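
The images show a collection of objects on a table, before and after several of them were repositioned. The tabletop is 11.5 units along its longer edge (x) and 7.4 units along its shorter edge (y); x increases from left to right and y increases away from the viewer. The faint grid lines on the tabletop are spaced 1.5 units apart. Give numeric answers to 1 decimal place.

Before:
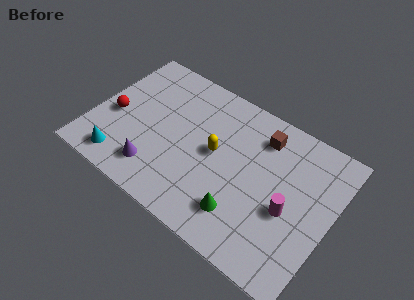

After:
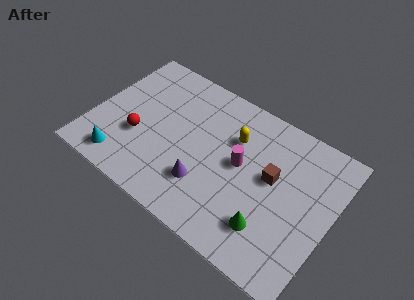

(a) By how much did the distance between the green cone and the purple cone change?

-1.0

The distance was about 4.2 in the first image and 3.2 in the second, so they moved 1.0 units closer together.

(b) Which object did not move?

the cyan cone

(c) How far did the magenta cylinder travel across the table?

2.7

The magenta cylinder moved from about (9.6, 3.1) to (7.1, 4.0), a distance of √(2.5² + 0.9²) ≈ 2.7.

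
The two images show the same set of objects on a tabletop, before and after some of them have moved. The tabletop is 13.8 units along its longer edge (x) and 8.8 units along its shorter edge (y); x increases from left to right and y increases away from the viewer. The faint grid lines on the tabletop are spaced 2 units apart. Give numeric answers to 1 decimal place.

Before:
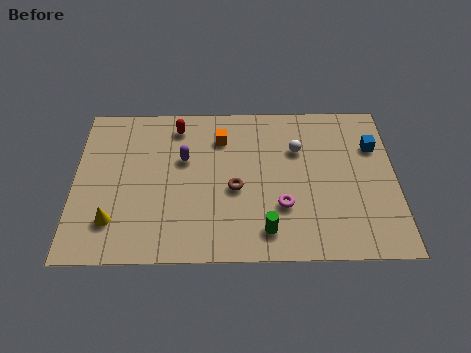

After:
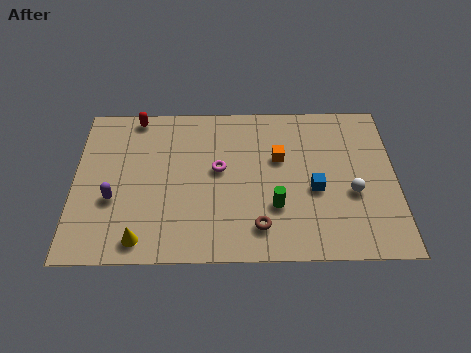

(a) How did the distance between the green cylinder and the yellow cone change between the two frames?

-0.6

The distance was about 6.5 in the first image and 5.9 in the second, so they moved 0.6 units closer together.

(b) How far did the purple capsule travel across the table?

3.7

From (4.7, 5.5) to (1.7, 3.3), the purple capsule covered √(3.0² + 2.2²) ≈ 3.7 units.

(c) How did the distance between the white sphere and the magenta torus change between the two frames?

+2.6

They were about 3.3 units apart before and 5.9 after — 2.6 units further apart.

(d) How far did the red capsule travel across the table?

1.9

The red capsule moved from about (4.4, 7.4) to (2.6, 8.0), a distance of √(1.8² + 0.6²) ≈ 1.9.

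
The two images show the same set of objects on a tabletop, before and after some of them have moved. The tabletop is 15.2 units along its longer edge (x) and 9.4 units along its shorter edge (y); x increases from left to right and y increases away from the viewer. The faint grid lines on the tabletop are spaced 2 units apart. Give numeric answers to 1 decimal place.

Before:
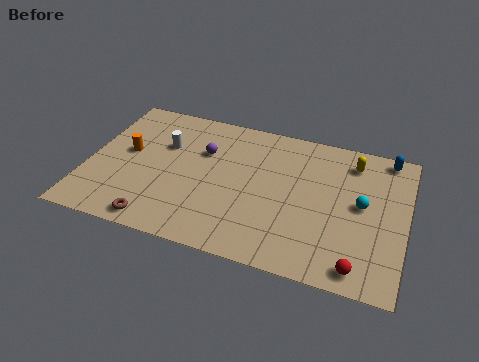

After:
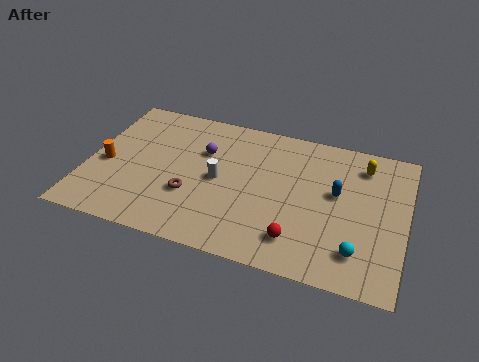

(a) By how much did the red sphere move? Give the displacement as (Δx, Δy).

(-2.9, 0.8)

From the two frames, the red sphere sits at roughly (13.2, 1.1) before and (10.3, 1.9) after.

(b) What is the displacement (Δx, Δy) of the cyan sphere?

(0.0, -3.0)

The cyan sphere was at about (13.1, 5.0) and moved to about (13.1, 2.0).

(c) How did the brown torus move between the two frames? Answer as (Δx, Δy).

(1.4, 2.2)

The brown torus was at about (3.7, 1.0) and moved to about (5.1, 3.2).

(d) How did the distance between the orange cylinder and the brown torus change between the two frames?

-0.3

They were about 4.6 units apart before and 4.3 after — 0.3 units closer together.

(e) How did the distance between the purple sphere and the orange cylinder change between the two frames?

+1.2

They were about 3.8 units apart before and 5.0 after — 1.2 units further apart.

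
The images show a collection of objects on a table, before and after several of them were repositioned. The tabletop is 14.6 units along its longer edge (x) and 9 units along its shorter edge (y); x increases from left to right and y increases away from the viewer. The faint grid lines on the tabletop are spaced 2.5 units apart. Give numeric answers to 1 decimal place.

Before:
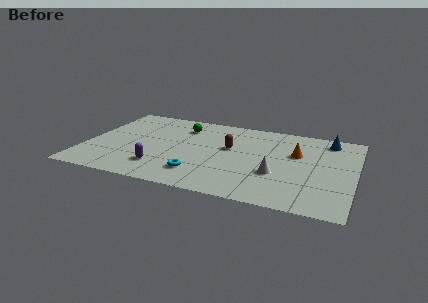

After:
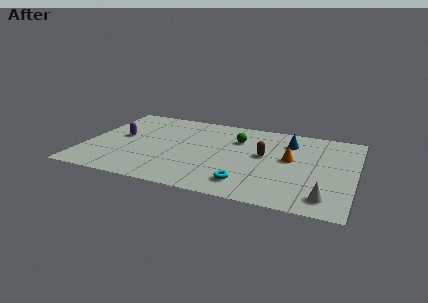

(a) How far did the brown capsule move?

1.9

The brown capsule was near (7.8, 5.3) before and (9.7, 5.0) after, so it travelled √(1.9² + 0.3²) ≈ 1.9 units.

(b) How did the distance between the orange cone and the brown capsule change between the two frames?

-2.2

They were about 3.6 units apart before and 1.4 after — 2.2 units closer together.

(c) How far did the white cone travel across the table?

3.2

The white cone moved from about (10.5, 3.2) to (13.2, 1.5), a distance of √(2.7² + 1.7²) ≈ 3.2.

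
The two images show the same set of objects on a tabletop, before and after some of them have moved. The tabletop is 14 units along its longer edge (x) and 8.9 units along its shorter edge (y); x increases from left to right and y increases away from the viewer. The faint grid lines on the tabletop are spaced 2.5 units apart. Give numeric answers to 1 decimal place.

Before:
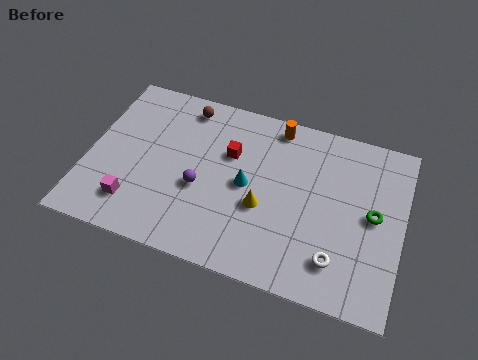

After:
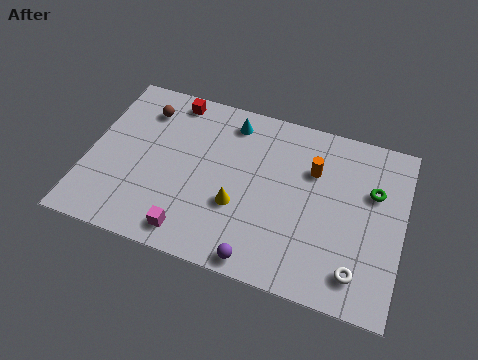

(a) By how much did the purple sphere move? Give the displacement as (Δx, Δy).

(2.9, -2.8)

The purple sphere was at about (5.1, 3.6) and moved to about (8.0, 0.8).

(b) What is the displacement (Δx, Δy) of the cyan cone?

(-1.0, 3.1)

The cyan cone started near (7.1, 4.4) and ended near (6.1, 7.5).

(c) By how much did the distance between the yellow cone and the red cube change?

+2.9

They were about 2.9 units apart before and 5.8 after — 2.9 units further apart.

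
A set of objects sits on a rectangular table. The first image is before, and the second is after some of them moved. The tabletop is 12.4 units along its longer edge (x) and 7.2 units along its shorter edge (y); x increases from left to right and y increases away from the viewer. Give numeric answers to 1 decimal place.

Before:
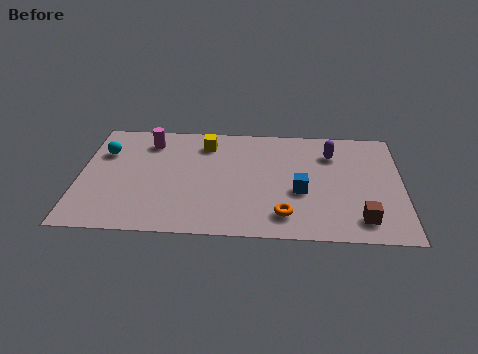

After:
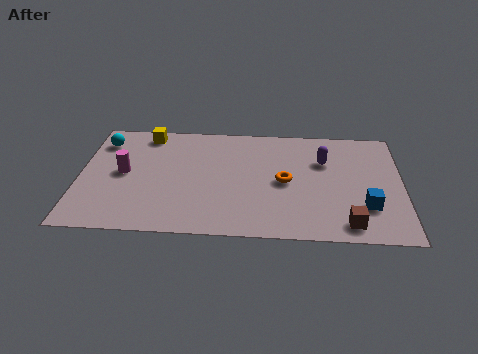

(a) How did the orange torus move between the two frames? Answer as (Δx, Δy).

(0.0, 2.1)

The orange torus was at about (7.9, 1.4) and moved to about (7.9, 3.5).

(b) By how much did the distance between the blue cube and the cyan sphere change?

+2.9

They were about 7.9 units apart before and 10.8 after — 2.9 units further apart.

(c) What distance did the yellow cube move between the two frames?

2.4

The yellow cube moved from about (4.8, 5.8) to (2.5, 6.3), a distance of √(2.3² + 0.5²) ≈ 2.4.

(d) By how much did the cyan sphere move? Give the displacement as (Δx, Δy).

(-0.1, 0.7)

From the two frames, the cyan sphere sits at roughly (0.9, 5.0) before and (0.8, 5.7) after.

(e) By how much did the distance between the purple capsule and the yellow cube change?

+2.1

They were about 4.9 units apart before and 7.0 after — 2.1 units further apart.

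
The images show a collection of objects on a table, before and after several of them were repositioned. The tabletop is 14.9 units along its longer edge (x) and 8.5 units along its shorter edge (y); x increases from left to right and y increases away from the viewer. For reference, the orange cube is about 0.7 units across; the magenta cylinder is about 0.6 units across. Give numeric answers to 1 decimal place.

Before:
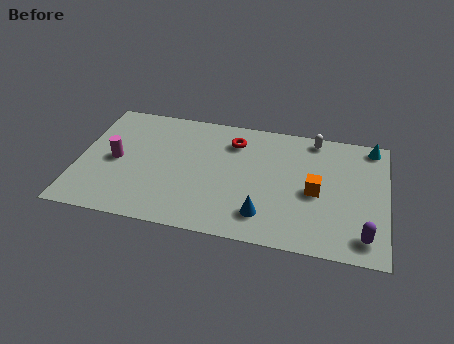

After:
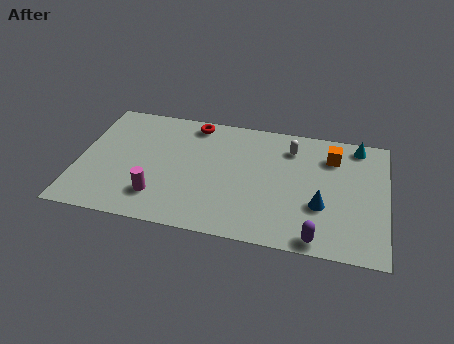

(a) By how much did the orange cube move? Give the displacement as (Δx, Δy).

(0.7, 2.6)

The orange cube started near (11.5, 3.9) and ended near (12.2, 6.5).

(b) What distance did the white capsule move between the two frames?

1.4

The white capsule was near (11.3, 7.6) before and (10.2, 6.7) after, so it travelled √(1.1² + 0.9²) ≈ 1.4 units.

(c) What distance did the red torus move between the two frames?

2.2

The red torus was near (7.4, 6.6) before and (5.4, 7.5) after, so it travelled √(2.0² + 0.9²) ≈ 2.2 units.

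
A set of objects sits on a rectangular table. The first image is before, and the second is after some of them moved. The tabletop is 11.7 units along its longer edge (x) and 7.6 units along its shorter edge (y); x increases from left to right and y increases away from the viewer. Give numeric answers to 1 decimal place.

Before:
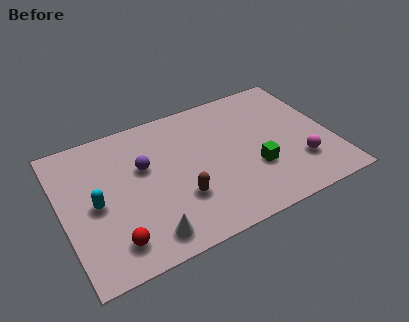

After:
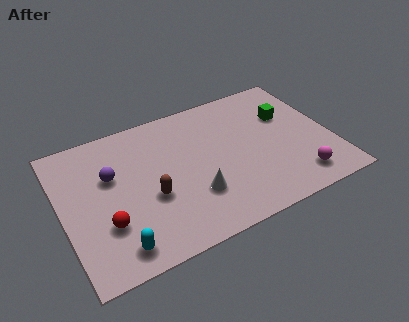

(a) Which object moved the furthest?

the green cube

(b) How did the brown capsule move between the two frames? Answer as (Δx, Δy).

(-1.2, 0.6)

The brown capsule was at about (4.9, 2.4) and moved to about (3.7, 3.0).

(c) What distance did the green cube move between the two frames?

3.0

From (8.2, 2.6) to (10.0, 5.0), the green cube covered √(1.8² + 2.4²) ≈ 3.0 units.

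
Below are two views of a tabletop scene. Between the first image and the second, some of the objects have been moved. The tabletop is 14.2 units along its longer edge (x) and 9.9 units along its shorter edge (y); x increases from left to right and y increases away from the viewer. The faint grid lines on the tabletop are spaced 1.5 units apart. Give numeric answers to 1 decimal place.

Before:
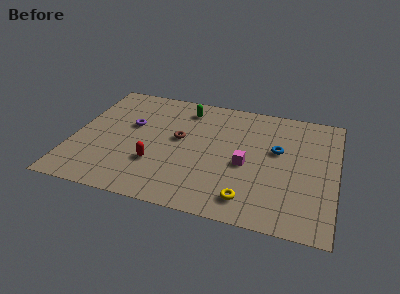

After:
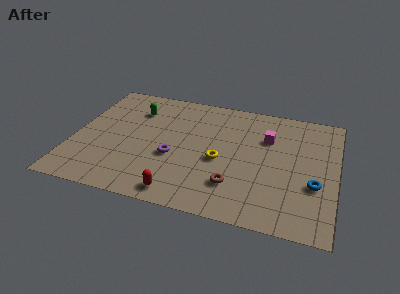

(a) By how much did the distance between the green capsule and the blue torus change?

+5.0

Before: roughly 5.7 units apart; after: 10.7. That's 5.0 units further apart.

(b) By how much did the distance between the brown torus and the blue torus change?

-1.0

Before: roughly 5.3 units apart; after: 4.3. That's 1.0 units closer together.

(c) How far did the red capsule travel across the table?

2.5

The red capsule moved from about (4.6, 3.1) to (6.1, 1.1), a distance of √(1.5² + 2.0²) ≈ 2.5.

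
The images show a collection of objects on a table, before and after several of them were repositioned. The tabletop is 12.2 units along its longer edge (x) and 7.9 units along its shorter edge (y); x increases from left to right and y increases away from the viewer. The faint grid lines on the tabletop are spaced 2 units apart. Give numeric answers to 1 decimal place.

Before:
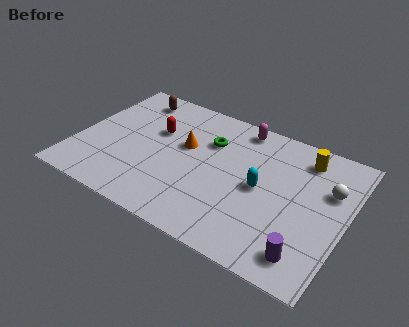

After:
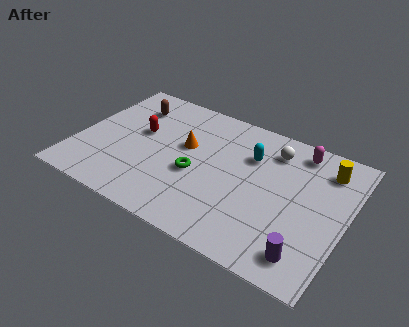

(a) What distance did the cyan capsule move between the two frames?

1.7

From (8.4, 3.9) to (7.7, 5.5), the cyan capsule covered √(0.7² + 1.6²) ≈ 1.7 units.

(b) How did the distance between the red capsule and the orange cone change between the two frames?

+0.7

They were about 1.4 units apart before and 2.1 after — 0.7 units further apart.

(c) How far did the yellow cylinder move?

1.0

The yellow cylinder moved from about (10.0, 6.5) to (11.0, 6.3), a distance of √(1.0² + 0.2²) ≈ 1.0.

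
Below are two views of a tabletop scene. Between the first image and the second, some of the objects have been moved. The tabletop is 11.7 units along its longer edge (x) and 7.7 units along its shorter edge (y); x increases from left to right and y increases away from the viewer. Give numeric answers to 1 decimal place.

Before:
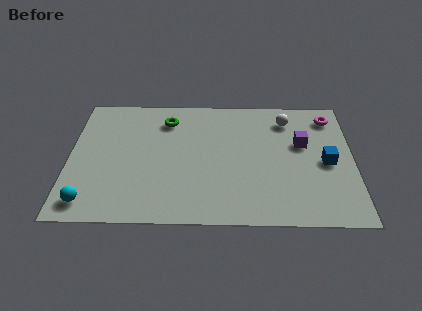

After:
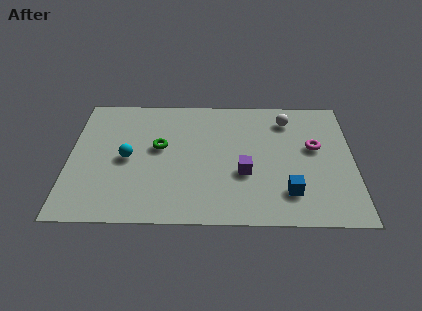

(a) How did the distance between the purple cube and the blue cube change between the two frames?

+0.6

The distance was about 1.5 in the first image and 2.1 in the second, so they moved 0.6 units further apart.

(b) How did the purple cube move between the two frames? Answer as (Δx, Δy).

(-2.4, -1.8)

From the two frames, the purple cube sits at roughly (9.6, 4.7) before and (7.2, 2.9) after.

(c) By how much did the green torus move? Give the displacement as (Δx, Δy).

(-0.3, -1.7)

From the two frames, the green torus sits at roughly (4.0, 6.1) before and (3.7, 4.4) after.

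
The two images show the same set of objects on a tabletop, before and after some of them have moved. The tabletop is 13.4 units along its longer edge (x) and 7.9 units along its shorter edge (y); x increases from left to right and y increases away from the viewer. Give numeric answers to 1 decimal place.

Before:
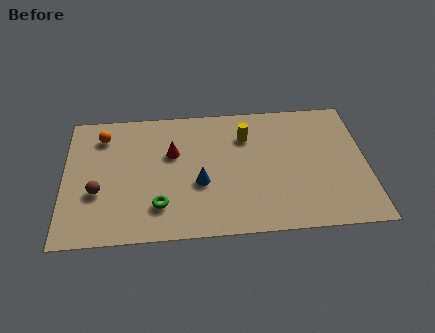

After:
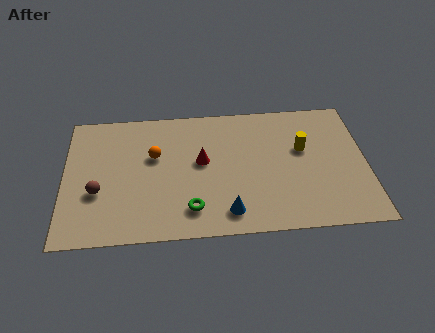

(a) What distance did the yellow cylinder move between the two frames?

2.7

The yellow cylinder was near (8.1, 5.8) before and (10.6, 4.8) after, so it travelled √(2.5² + 1.0²) ≈ 2.7 units.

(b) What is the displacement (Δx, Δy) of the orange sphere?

(2.3, -1.4)

The orange sphere started near (1.7, 6.3) and ended near (4.0, 4.9).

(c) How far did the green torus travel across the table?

1.4

The green torus was near (4.2, 1.9) before and (5.6, 1.6) after, so it travelled √(1.4² + 0.3²) ≈ 1.4 units.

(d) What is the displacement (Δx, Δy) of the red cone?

(1.3, -0.6)

From the two frames, the red cone sits at roughly (4.8, 5.0) before and (6.1, 4.4) after.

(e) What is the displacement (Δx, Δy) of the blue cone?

(1.2, -1.8)

The blue cone started near (6.0, 3.1) and ended near (7.2, 1.3).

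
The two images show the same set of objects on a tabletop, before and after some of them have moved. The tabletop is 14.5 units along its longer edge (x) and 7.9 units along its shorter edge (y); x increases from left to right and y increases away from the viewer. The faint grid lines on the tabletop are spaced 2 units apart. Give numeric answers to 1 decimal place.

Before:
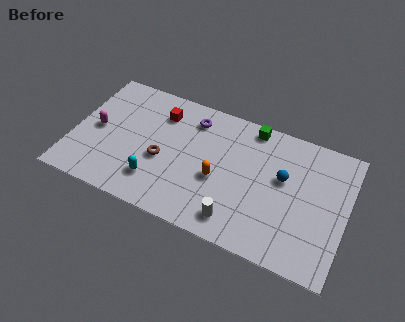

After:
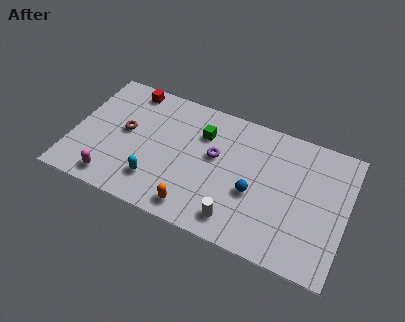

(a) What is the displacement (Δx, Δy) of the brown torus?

(-2.1, 1.0)

The brown torus started near (4.8, 3.3) and ended near (2.7, 4.3).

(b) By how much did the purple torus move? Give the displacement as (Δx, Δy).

(1.4, -1.8)

From the two frames, the purple torus sits at roughly (6.1, 6.4) before and (7.5, 4.6) after.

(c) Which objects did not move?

the cyan capsule and the white cylinder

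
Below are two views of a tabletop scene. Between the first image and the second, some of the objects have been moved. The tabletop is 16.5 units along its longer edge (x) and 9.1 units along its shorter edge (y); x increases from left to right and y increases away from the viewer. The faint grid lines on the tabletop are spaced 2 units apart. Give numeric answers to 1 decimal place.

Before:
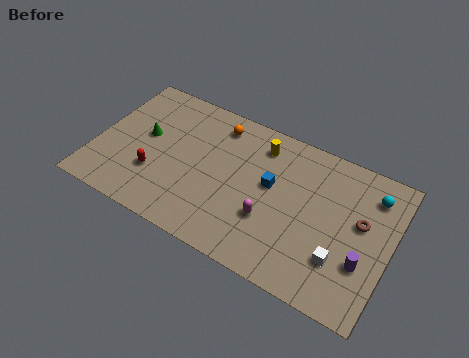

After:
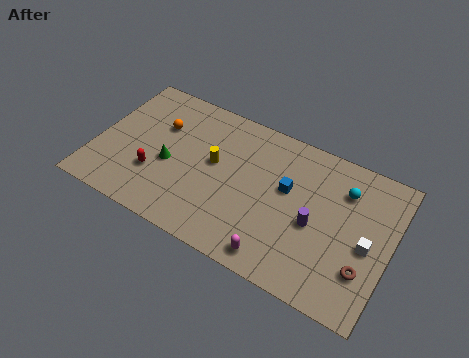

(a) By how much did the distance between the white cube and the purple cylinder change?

+1.6

Before: roughly 1.3 units apart; after: 2.9. That's 1.6 units further apart.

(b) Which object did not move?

the red capsule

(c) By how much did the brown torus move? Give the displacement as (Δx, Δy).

(0.5, -2.7)

From the two frames, the brown torus sits at roughly (14.8, 5.3) before and (15.3, 2.6) after.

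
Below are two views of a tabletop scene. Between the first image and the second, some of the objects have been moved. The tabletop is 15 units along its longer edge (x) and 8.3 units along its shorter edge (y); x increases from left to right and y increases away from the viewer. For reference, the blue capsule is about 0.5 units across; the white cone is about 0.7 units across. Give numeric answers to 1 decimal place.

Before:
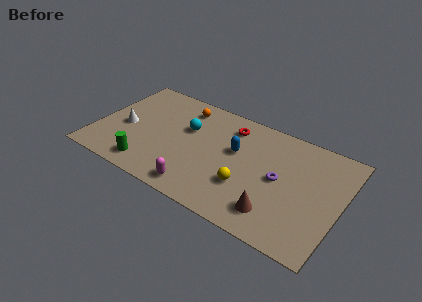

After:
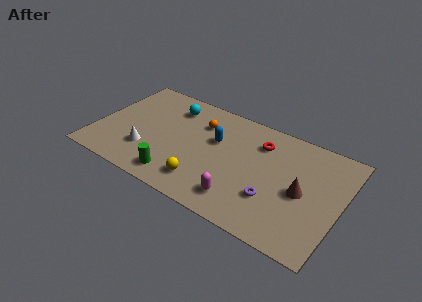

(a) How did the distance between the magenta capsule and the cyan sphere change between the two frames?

+2.7

Before: roughly 4.4 units apart; after: 7.1. That's 2.7 units further apart.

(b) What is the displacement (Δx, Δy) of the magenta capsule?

(2.5, 0.5)

The magenta capsule started near (6.8, 1.1) and ended near (9.3, 1.6).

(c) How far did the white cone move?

2.1

The white cone moved from about (1.7, 3.7) to (3.3, 2.4), a distance of √(1.6² + 1.3²) ≈ 2.1.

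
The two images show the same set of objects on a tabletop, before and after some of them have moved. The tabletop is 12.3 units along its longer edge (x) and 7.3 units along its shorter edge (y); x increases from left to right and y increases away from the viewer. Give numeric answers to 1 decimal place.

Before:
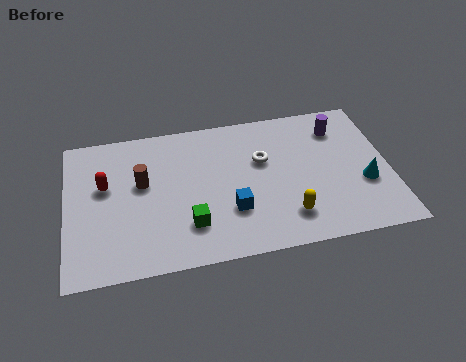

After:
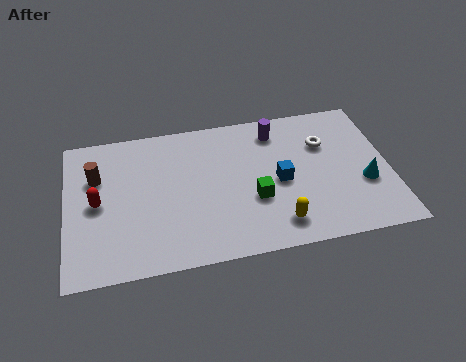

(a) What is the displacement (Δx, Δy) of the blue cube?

(1.9, 1.1)

From the two frames, the blue cube sits at roughly (6.2, 2.3) before and (8.1, 3.4) after.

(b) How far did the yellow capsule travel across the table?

0.5

The yellow capsule moved from about (8.3, 1.6) to (7.9, 1.3), a distance of √(0.4² + 0.3²) ≈ 0.5.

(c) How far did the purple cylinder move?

2.4

The purple cylinder moved from about (10.5, 5.7) to (8.1, 6.0), a distance of √(2.4² + 0.3²) ≈ 2.4.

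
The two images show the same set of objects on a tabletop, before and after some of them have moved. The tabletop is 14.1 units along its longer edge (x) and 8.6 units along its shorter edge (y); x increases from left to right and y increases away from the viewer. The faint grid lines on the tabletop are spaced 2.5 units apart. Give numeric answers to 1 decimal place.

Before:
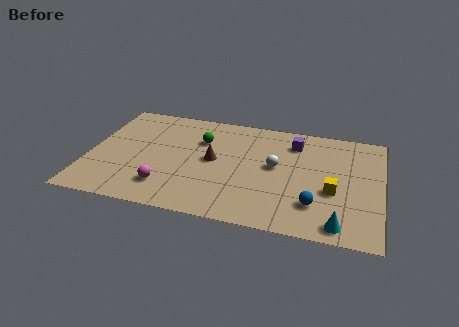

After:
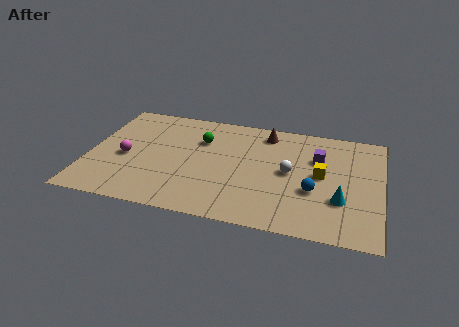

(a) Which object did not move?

the green sphere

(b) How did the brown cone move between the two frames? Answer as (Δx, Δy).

(2.4, 2.8)

The brown cone started near (6.0, 4.5) and ended near (8.4, 7.3).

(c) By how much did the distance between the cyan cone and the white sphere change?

-1.9

The distance was about 4.9 in the first image and 3.0 in the second, so they moved 1.9 units closer together.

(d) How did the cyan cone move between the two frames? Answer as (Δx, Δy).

(0.0, 1.8)

The cyan cone was at about (12.2, 1.0) and moved to about (12.2, 2.8).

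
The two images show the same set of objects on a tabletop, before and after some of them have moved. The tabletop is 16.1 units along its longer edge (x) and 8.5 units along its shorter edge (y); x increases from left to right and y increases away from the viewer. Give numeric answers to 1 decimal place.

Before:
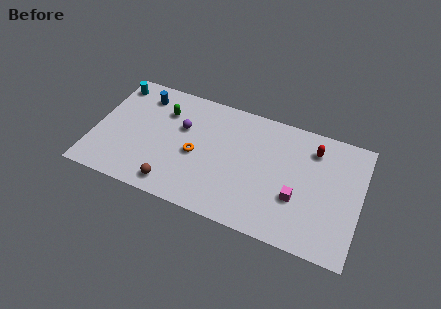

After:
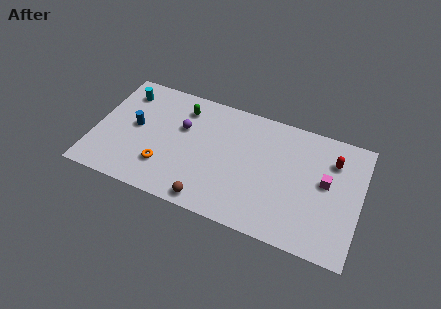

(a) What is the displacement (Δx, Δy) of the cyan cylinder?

(0.7, -0.4)

The cyan cylinder started near (0.8, 7.2) and ended near (1.5, 6.8).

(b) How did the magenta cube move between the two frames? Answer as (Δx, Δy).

(1.6, 1.7)

The magenta cube started near (12.4, 3.0) and ended near (14.0, 4.7).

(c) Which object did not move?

the purple sphere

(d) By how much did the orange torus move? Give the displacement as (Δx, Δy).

(-1.8, -1.5)

The orange torus started near (6.2, 3.8) and ended near (4.4, 2.3).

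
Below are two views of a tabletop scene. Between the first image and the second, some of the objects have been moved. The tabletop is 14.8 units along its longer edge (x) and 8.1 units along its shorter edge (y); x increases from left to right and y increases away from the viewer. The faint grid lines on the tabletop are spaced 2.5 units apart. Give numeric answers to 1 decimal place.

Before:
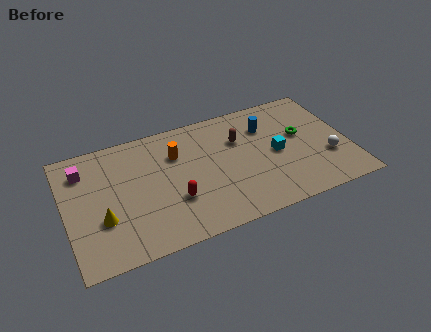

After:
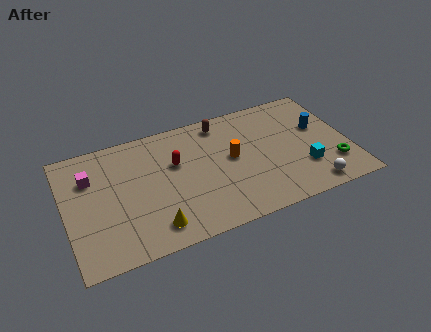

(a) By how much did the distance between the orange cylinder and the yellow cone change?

+0.3

Before: roughly 5.0 units apart; after: 5.3. That's 0.3 units further apart.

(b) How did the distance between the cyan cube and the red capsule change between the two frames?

+1.4

Before: roughly 5.6 units apart; after: 7.0. That's 1.4 units further apart.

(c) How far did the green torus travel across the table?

3.0

From (12.4, 4.7) to (13.8, 2.1), the green torus covered √(1.4² + 2.6²) ≈ 3.0 units.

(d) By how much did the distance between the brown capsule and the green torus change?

+4.0

The distance was about 3.3 in the first image and 7.3 in the second, so they moved 4.0 units further apart.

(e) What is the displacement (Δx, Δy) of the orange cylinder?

(2.8, -1.3)

From the two frames, the orange cylinder sits at roughly (5.9, 5.7) before and (8.7, 4.4) after.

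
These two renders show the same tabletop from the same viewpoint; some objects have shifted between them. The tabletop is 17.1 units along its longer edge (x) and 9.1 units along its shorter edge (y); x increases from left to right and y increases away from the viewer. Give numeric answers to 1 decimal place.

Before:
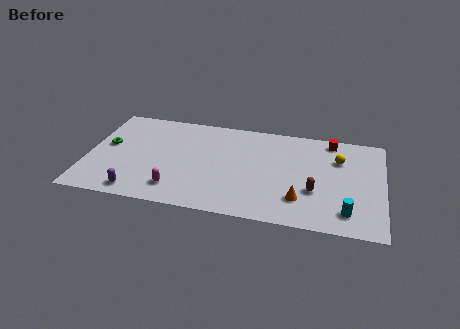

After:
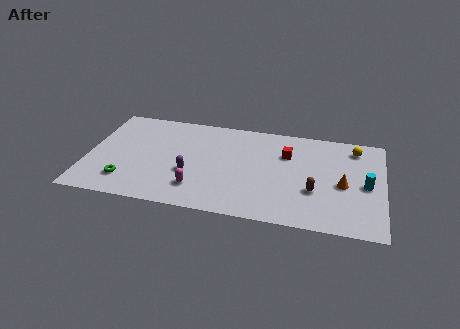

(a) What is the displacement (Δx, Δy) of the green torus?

(1.3, -3.1)

From the two frames, the green torus sits at roughly (1.1, 5.1) before and (2.4, 2.0) after.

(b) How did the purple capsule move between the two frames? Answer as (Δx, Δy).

(2.9, 2.3)

From the two frames, the purple capsule sits at roughly (3.1, 1.1) before and (6.0, 3.4) after.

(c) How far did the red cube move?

3.1

The red cube moved from about (14.0, 8.1) to (11.5, 6.3), a distance of √(2.5² + 1.8²) ≈ 3.1.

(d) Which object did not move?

the brown capsule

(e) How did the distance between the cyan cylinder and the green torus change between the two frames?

-0.5

Before: roughly 14.4 units apart; after: 13.9. That's 0.5 units closer together.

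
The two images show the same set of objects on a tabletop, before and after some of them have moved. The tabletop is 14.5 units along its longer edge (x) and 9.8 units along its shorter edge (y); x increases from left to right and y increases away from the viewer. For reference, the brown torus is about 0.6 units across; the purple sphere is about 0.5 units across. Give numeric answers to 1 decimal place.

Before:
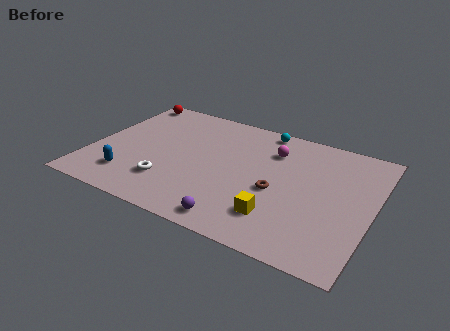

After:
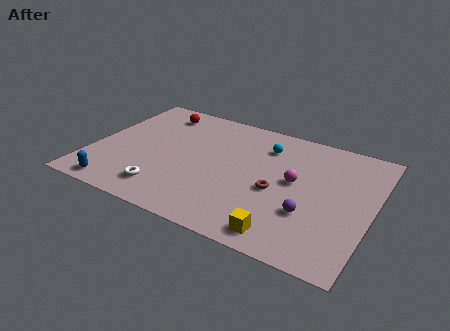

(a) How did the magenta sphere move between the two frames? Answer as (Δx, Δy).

(1.4, -2.0)

The magenta sphere started near (9.1, 7.3) and ended near (10.5, 5.3).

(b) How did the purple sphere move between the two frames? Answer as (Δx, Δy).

(3.4, 2.1)

From the two frames, the purple sphere sits at roughly (8.1, 1.1) before and (11.5, 3.2) after.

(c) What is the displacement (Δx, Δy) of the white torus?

(-0.1, -0.7)

The white torus was at about (4.3, 2.5) and moved to about (4.2, 1.8).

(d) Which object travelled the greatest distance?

the purple sphere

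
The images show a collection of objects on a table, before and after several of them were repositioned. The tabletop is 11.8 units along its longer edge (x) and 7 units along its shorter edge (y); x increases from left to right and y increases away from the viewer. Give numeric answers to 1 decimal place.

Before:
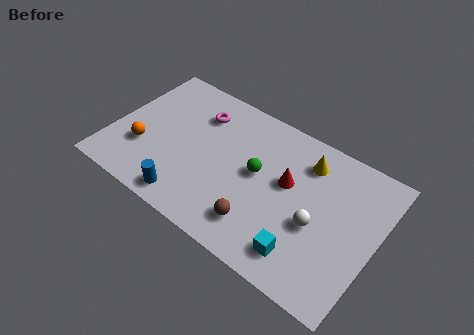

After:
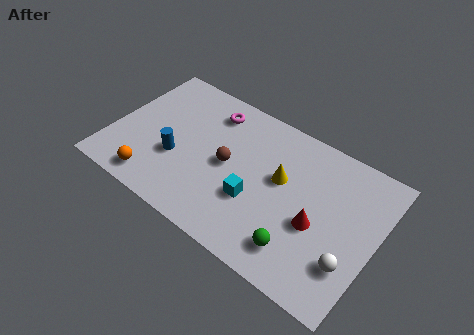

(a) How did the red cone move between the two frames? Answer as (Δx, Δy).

(1.5, -1.2)

From the two frames, the red cone sits at roughly (7.8, 4.1) before and (9.3, 2.9) after.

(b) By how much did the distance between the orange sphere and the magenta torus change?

+1.4

Before: roughly 3.6 units apart; after: 5.0. That's 1.4 units further apart.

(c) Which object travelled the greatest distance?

the green sphere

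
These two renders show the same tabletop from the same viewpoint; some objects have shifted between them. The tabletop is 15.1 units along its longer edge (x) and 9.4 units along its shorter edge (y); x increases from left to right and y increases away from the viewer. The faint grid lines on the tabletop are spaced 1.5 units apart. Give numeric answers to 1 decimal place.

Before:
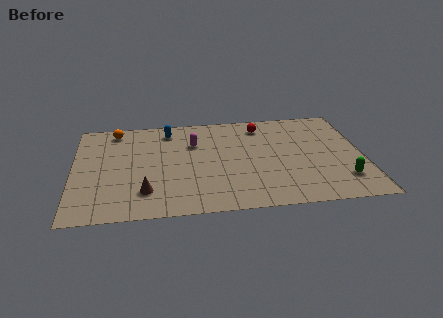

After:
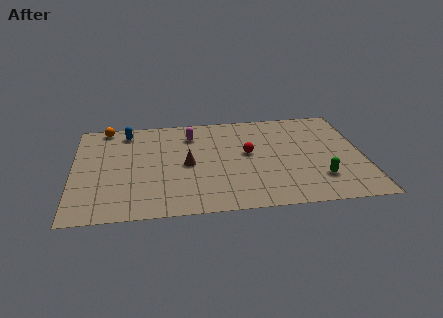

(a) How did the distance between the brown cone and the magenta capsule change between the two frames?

-2.2

They were about 5.0 units apart before and 2.8 after — 2.2 units closer together.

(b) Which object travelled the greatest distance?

the brown cone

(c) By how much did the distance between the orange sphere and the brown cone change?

-0.3

The distance was about 6.2 in the first image and 5.9 in the second, so they moved 0.3 units closer together.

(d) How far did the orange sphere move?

0.6

The orange sphere moved from about (2.2, 8.2) to (1.7, 8.6), a distance of √(0.5² + 0.4²) ≈ 0.6.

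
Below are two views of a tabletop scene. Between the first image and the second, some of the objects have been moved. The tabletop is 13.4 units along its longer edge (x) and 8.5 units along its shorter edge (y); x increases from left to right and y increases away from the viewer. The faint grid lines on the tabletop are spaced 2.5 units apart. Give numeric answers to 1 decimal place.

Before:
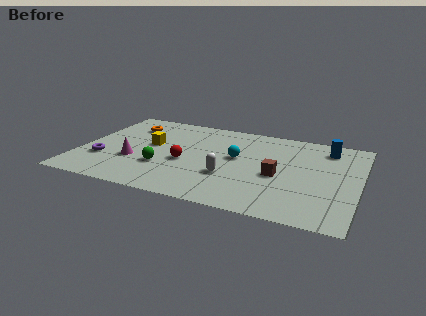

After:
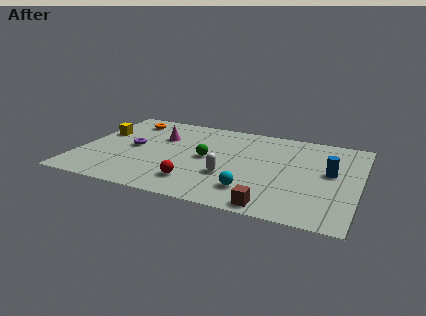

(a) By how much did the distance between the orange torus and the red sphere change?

+2.3

The distance was about 4.2 in the first image and 6.5 in the second, so they moved 2.3 units further apart.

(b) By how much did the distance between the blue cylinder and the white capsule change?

-1.0

Before: roughly 6.0 units apart; after: 5.0. That's 1.0 units closer together.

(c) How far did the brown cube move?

2.9

The brown cube moved from about (9.6, 3.7) to (9.6, 0.8), a distance of √(0.0² + 2.9²) ≈ 2.9.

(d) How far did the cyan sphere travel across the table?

3.1

The cyan sphere moved from about (7.5, 4.8) to (8.5, 1.9), a distance of √(1.0² + 2.9²) ≈ 3.1.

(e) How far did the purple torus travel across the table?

2.1

The purple torus was near (1.2, 2.7) before and (2.5, 4.3) after, so it travelled √(1.3² + 1.6²) ≈ 2.1 units.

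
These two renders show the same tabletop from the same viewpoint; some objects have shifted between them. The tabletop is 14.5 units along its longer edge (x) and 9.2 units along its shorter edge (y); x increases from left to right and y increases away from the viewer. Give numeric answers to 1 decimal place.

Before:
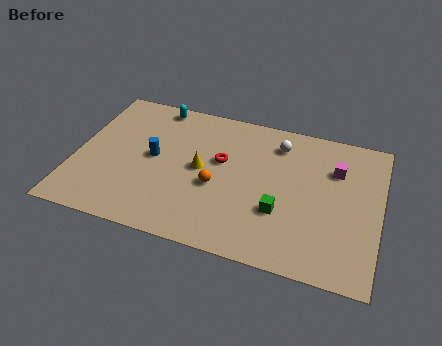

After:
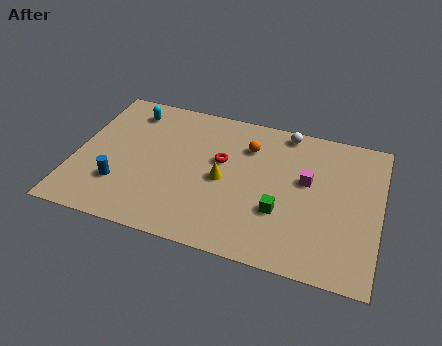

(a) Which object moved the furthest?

the orange sphere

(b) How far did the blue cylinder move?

2.6

The blue cylinder moved from about (3.7, 4.8) to (2.3, 2.6), a distance of √(1.4² + 2.2²) ≈ 2.6.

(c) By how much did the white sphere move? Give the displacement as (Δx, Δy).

(0.3, 0.9)

From the two frames, the white sphere sits at roughly (9.5, 7.4) before and (9.8, 8.3) after.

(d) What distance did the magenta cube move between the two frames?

1.7

The magenta cube moved from about (12.3, 6.5) to (11.0, 5.4), a distance of √(1.3² + 1.1²) ≈ 1.7.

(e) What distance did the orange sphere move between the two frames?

3.3

The orange sphere moved from about (6.8, 3.8) to (8.1, 6.8), a distance of √(1.3² + 3.0²) ≈ 3.3.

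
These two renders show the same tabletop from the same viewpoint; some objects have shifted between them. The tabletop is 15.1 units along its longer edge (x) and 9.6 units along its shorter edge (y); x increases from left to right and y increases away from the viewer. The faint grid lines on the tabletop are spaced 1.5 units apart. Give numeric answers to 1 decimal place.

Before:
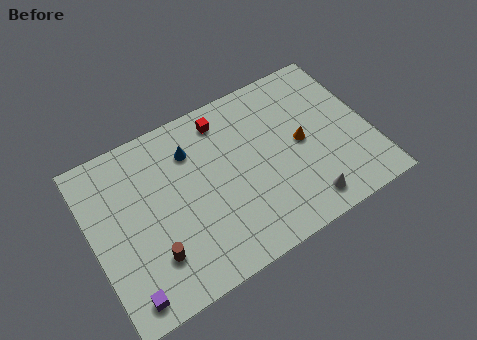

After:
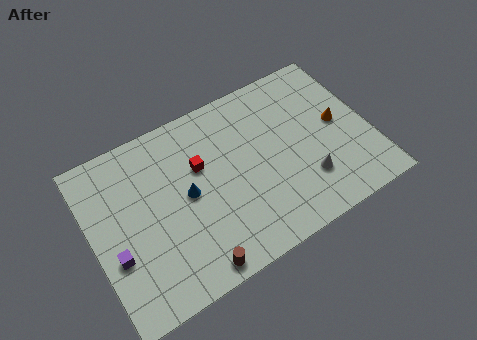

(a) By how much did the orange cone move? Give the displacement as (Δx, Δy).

(2.1, 0.2)

The orange cone started near (11.4, 4.8) and ended near (13.5, 5.0).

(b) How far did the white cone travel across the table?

1.2

The white cone moved from about (11.0, 1.4) to (11.3, 2.6), a distance of √(0.3² + 1.2²) ≈ 1.2.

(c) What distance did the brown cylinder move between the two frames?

2.5

The brown cylinder was near (2.9, 2.5) before and (4.8, 0.9) after, so it travelled √(1.9² + 1.6²) ≈ 2.5 units.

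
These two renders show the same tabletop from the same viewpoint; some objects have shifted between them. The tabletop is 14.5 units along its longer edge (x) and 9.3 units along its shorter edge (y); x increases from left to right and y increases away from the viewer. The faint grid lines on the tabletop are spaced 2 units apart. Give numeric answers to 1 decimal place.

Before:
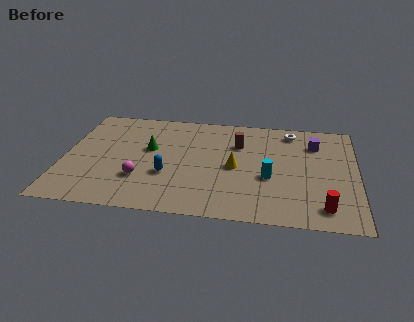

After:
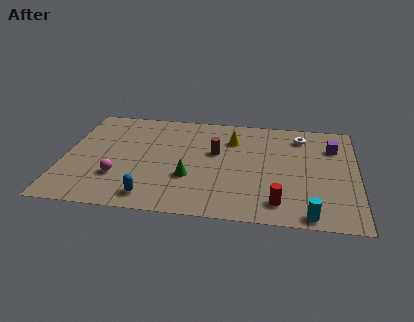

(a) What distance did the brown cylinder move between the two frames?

1.4

The brown cylinder moved from about (8.6, 6.5) to (7.5, 5.6), a distance of √(1.1² + 0.9²) ≈ 1.4.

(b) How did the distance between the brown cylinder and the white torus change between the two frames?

+1.7

Before: roughly 3.0 units apart; after: 4.7. That's 1.7 units further apart.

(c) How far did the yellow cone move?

2.5

The yellow cone was near (8.5, 4.4) before and (8.3, 6.9) after, so it travelled √(0.2² + 2.5²) ≈ 2.5 units.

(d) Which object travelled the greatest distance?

the cyan cylinder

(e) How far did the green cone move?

3.1

From (4.2, 5.5) to (6.3, 3.2), the green cone covered √(2.1² + 2.3²) ≈ 3.1 units.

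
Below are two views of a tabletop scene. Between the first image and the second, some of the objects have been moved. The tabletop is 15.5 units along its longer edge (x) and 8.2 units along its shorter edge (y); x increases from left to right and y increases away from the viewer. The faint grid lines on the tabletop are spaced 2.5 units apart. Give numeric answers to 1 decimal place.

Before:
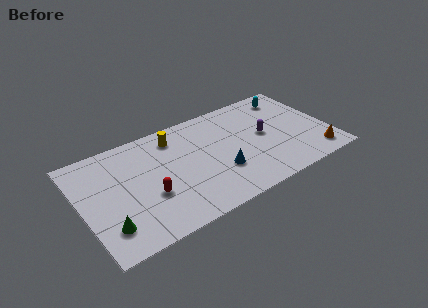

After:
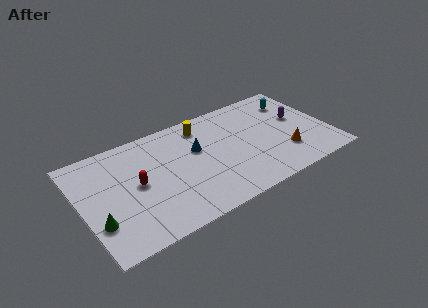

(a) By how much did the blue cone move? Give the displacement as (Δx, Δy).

(-1.1, 2.4)

The blue cone started near (8.4, 2.7) and ended near (7.3, 5.1).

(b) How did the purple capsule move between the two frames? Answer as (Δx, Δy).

(2.3, 0.4)

The purple capsule was at about (11.5, 4.3) and moved to about (13.8, 4.7).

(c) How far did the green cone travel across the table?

0.8

The green cone was near (1.3, 1.9) before and (0.8, 2.5) after, so it travelled √(0.5² + 0.6²) ≈ 0.8 units.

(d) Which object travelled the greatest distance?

the blue cone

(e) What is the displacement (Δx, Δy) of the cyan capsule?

(0.2, -0.5)

From the two frames, the cyan capsule sits at roughly (13.6, 6.8) before and (13.8, 6.3) after.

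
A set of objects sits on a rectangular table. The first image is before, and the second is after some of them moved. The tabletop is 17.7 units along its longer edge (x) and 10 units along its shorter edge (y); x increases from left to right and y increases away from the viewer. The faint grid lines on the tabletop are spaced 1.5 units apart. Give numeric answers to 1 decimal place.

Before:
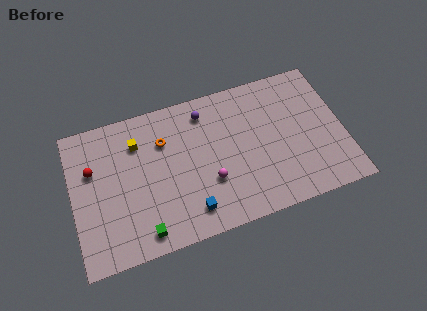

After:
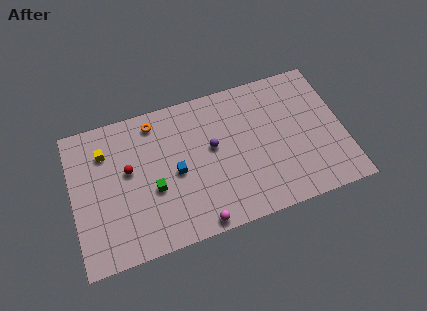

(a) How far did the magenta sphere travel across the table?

2.8

The magenta sphere was near (8.8, 3.4) before and (7.8, 0.8) after, so it travelled √(1.0² + 2.6²) ≈ 2.8 units.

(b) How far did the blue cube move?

3.0

From (7.4, 1.8) to (6.7, 4.7), the blue cube covered √(0.7² + 2.9²) ≈ 3.0 units.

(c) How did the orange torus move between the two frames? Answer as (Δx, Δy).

(-0.5, 1.5)

The orange torus was at about (6.1, 7.1) and moved to about (5.6, 8.6).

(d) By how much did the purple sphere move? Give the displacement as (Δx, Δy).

(0.3, -2.6)

The purple sphere started near (8.9, 8.3) and ended near (9.2, 5.7).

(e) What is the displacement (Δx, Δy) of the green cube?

(0.9, 2.7)

From the two frames, the green cube sits at roughly (4.3, 1.3) before and (5.2, 4.0) after.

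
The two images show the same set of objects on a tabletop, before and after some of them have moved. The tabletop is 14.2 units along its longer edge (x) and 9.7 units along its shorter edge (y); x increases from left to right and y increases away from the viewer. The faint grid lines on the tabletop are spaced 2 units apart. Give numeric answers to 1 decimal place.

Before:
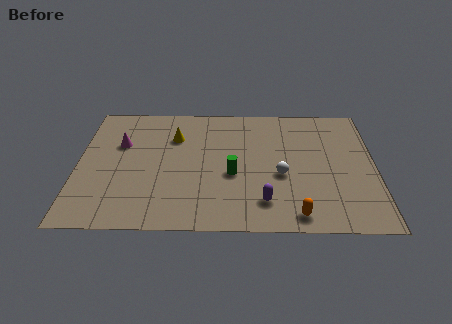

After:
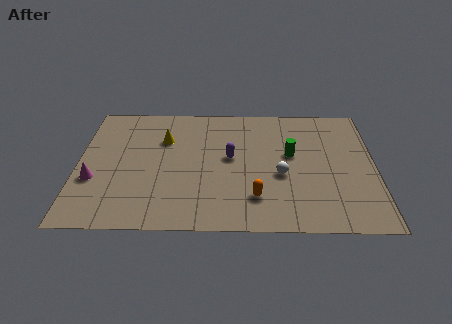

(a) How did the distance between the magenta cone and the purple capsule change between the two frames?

-1.4

Before: roughly 8.1 units apart; after: 6.7. That's 1.4 units closer together.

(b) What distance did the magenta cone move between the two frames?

3.0

The magenta cone moved from about (2.0, 6.3) to (0.8, 3.5), a distance of √(1.2² + 2.8²) ≈ 3.0.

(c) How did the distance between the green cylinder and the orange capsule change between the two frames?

-0.5

Before: roughly 4.2 units apart; after: 3.7. That's 0.5 units closer together.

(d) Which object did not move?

the white sphere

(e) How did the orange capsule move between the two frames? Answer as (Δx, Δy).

(-1.9, 1.2)

From the two frames, the orange capsule sits at roughly (10.4, 1.1) before and (8.5, 2.3) after.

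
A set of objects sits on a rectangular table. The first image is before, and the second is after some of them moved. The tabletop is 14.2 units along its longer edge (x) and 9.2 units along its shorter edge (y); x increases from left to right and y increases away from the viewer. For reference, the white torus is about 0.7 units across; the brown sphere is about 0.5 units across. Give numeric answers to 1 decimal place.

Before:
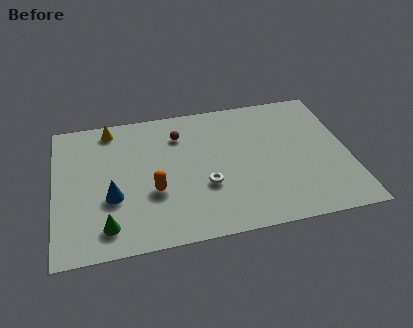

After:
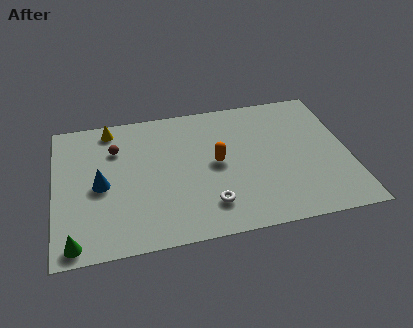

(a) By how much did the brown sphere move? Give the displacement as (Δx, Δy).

(-3.1, -0.4)

The brown sphere was at about (6.1, 7.0) and moved to about (3.0, 6.6).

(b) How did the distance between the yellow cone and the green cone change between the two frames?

+0.9

Before: roughly 6.5 units apart; after: 7.4. That's 0.9 units further apart.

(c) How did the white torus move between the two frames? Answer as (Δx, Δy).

(0.1, -1.3)

From the two frames, the white torus sits at roughly (7.2, 3.3) before and (7.3, 2.0) after.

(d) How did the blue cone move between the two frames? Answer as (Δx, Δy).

(-0.5, 0.9)

The blue cone was at about (2.7, 3.4) and moved to about (2.2, 4.3).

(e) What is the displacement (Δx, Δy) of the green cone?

(-1.5, -0.7)

The green cone started near (2.4, 1.6) and ended near (0.9, 0.9).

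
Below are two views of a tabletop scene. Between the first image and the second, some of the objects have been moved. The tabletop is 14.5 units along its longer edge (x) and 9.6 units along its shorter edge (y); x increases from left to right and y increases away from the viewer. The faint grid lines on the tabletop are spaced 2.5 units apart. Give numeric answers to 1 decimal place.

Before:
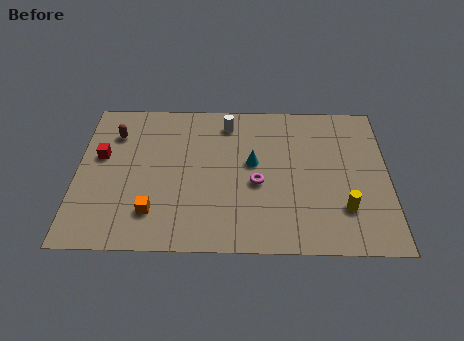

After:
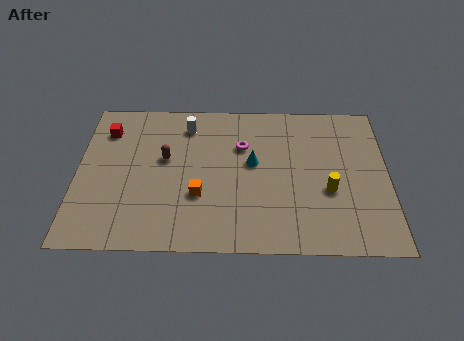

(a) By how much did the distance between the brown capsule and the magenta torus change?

-3.7

The distance was about 7.4 in the first image and 3.7 in the second, so they moved 3.7 units closer together.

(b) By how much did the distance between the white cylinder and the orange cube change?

-2.2

Before: roughly 6.7 units apart; after: 4.5. That's 2.2 units closer together.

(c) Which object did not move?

the cyan cone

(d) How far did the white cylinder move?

1.9

From (7.0, 8.0) to (5.1, 7.8), the white cylinder covered √(1.9² + 0.2²) ≈ 1.9 units.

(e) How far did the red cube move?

1.7

From (1.1, 5.7) to (1.3, 7.4), the red cube covered √(0.2² + 1.7²) ≈ 1.7 units.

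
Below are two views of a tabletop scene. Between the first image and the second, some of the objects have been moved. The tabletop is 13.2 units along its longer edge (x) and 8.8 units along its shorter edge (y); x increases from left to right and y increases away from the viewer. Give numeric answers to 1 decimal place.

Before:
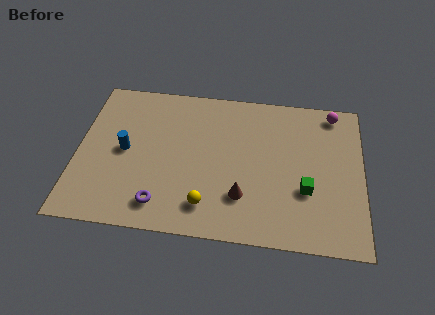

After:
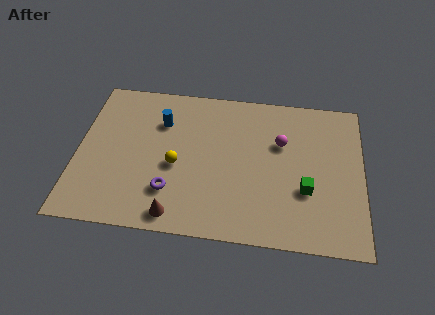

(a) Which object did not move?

the green cube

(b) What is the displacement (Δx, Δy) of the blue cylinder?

(1.6, 1.9)

From the two frames, the blue cylinder sits at roughly (2.2, 4.4) before and (3.8, 6.3) after.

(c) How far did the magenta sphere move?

3.2

The magenta sphere moved from about (11.8, 7.8) to (9.4, 5.7), a distance of √(2.4² + 2.1²) ≈ 3.2.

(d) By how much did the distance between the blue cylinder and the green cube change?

-1.0

They were about 8.5 units apart before and 7.5 after — 1.0 units closer together.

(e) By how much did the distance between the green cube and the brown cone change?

+3.3

The distance was about 3.0 in the first image and 6.3 in the second, so they moved 3.3 units further apart.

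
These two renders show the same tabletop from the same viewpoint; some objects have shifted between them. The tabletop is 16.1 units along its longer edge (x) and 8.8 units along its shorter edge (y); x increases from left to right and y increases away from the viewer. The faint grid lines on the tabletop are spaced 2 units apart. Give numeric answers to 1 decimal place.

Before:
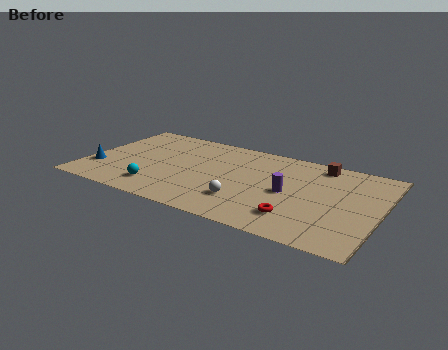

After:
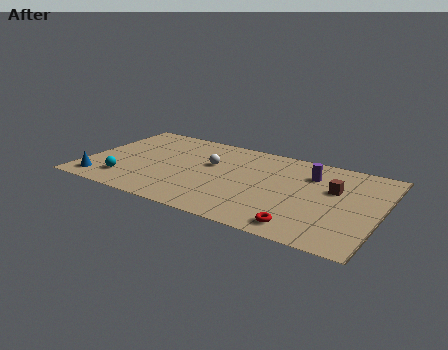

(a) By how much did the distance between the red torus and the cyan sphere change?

+2.2

The distance was about 7.6 in the first image and 9.8 in the second, so they moved 2.2 units further apart.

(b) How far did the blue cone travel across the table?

1.4

From (0.8, 2.6) to (1.2, 1.3), the blue cone covered √(0.4² + 1.3²) ≈ 1.4 units.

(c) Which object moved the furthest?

the white sphere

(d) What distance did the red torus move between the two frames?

0.9

The red torus moved from about (11.9, 2.0) to (12.3, 1.2), a distance of √(0.4² + 0.8²) ≈ 0.9.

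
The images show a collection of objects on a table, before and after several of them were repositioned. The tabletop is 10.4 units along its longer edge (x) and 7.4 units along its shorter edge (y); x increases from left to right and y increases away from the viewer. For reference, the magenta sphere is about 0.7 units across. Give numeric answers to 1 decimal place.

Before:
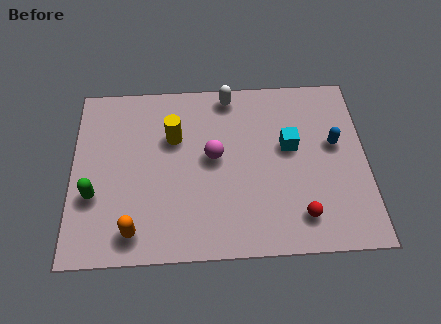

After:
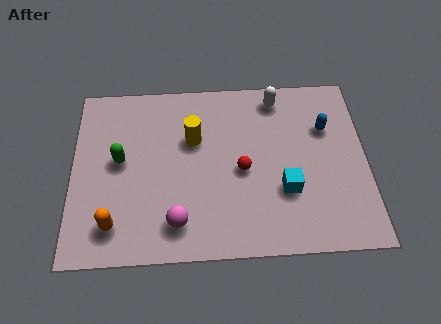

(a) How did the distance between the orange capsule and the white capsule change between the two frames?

+1.2

They were about 6.5 units apart before and 7.7 after — 1.2 units further apart.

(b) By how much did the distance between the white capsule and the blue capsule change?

-2.2

They were about 4.4 units apart before and 2.2 after — 2.2 units closer together.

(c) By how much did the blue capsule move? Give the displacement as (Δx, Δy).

(-0.3, 0.7)

The blue capsule was at about (9.3, 4.3) and moved to about (9.0, 5.0).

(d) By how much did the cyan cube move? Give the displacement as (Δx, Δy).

(-0.2, -1.8)

The cyan cube was at about (7.7, 4.3) and moved to about (7.5, 2.5).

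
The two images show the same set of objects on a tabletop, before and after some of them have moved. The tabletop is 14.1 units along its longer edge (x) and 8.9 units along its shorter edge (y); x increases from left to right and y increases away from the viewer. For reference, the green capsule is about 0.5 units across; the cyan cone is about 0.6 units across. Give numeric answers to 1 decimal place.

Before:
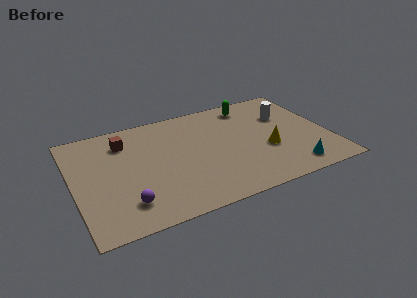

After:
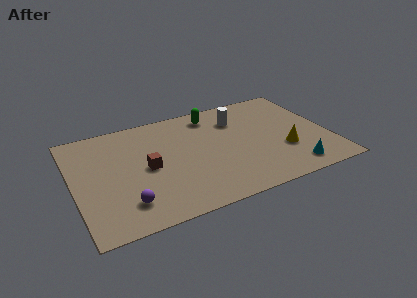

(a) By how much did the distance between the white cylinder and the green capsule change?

-0.8

The distance was about 2.4 in the first image and 1.6 in the second, so they moved 0.8 units closer together.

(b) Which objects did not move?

the purple sphere and the cyan cone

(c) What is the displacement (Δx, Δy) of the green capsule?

(-2.2, -0.1)

From the two frames, the green capsule sits at roughly (10.2, 7.6) before and (8.0, 7.5) after.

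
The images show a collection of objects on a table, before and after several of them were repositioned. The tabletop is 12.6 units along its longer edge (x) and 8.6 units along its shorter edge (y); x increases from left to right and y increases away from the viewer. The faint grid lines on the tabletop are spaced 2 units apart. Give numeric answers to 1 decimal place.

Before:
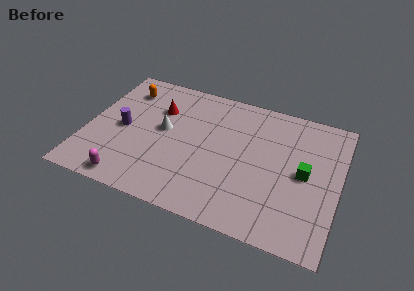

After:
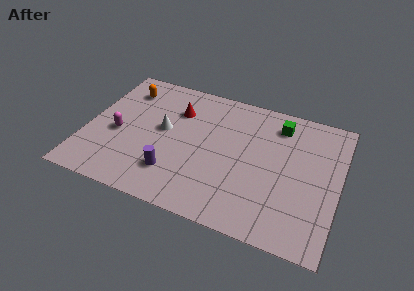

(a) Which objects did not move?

the orange capsule and the white cone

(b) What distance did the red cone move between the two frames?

0.9

The red cone was near (3.4, 6.0) before and (4.3, 6.2) after, so it travelled √(0.9² + 0.2²) ≈ 0.9 units.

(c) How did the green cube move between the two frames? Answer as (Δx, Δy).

(-1.5, 2.7)

The green cube was at about (10.9, 4.3) and moved to about (9.4, 7.0).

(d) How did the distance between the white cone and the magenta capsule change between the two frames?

-1.6

They were about 4.0 units apart before and 2.4 after — 1.6 units closer together.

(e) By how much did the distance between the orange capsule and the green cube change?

-1.8

Before: roughly 9.6 units apart; after: 7.8. That's 1.8 units closer together.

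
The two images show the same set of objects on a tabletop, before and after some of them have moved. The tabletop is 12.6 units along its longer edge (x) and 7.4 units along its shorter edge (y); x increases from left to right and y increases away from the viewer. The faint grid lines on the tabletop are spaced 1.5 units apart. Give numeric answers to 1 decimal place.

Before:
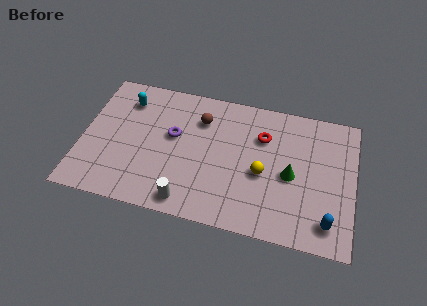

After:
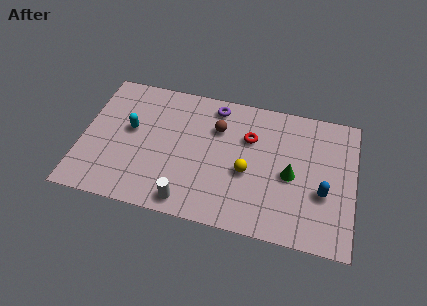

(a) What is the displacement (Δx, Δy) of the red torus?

(-0.6, -0.2)

The red torus started near (8.3, 5.2) and ended near (7.7, 5.0).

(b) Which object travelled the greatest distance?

the purple torus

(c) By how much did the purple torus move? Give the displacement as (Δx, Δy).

(1.8, 2.1)

The purple torus was at about (4.2, 4.3) and moved to about (6.0, 6.4).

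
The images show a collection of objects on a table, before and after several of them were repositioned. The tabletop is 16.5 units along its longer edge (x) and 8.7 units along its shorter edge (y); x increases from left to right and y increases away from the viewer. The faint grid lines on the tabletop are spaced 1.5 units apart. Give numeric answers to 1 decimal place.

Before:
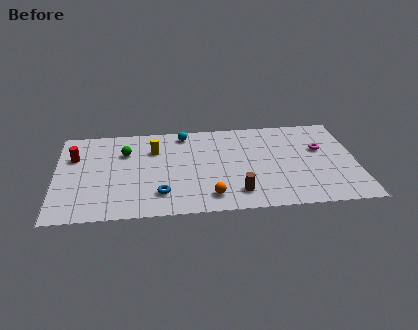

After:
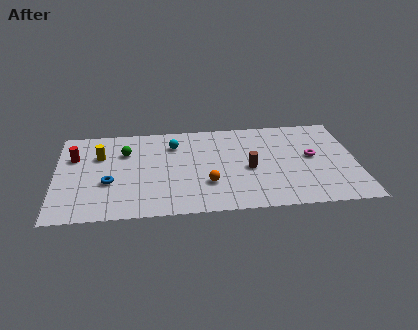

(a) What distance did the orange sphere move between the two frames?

1.2

From (8.4, 1.5) to (8.3, 2.7), the orange sphere covered √(0.1² + 1.2²) ≈ 1.2 units.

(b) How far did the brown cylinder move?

2.3

The brown cylinder was near (9.9, 1.7) before and (10.6, 3.9) after, so it travelled √(0.7² + 2.2²) ≈ 2.3 units.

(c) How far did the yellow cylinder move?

3.0

From (5.4, 6.2) to (2.4, 5.9), the yellow cylinder covered √(3.0² + 0.3²) ≈ 3.0 units.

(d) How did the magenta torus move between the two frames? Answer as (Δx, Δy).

(-0.5, -0.7)

The magenta torus started near (14.6, 5.4) and ended near (14.1, 4.7).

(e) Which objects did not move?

the red cylinder and the green sphere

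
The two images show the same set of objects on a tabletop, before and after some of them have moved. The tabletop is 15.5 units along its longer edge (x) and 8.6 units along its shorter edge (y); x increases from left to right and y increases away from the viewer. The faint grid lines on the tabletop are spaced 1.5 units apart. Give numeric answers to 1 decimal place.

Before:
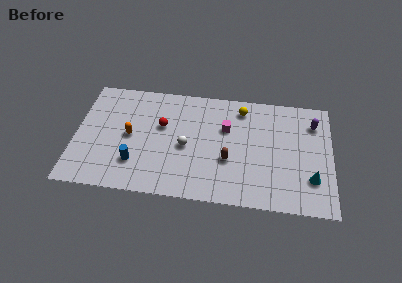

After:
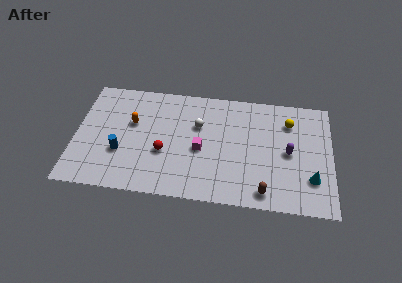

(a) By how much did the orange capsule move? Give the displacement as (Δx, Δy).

(0.1, 1.0)

The orange capsule was at about (3.3, 4.3) and moved to about (3.4, 5.3).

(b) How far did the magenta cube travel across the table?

2.3

The magenta cube moved from about (9.1, 5.6) to (7.6, 3.8), a distance of √(1.5² + 1.8²) ≈ 2.3.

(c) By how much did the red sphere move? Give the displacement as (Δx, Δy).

(0.2, -2.0)

From the two frames, the red sphere sits at roughly (5.2, 5.3) before and (5.4, 3.3) after.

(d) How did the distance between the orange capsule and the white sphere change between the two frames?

+0.6

The distance was about 3.4 in the first image and 4.0 in the second, so they moved 0.6 units further apart.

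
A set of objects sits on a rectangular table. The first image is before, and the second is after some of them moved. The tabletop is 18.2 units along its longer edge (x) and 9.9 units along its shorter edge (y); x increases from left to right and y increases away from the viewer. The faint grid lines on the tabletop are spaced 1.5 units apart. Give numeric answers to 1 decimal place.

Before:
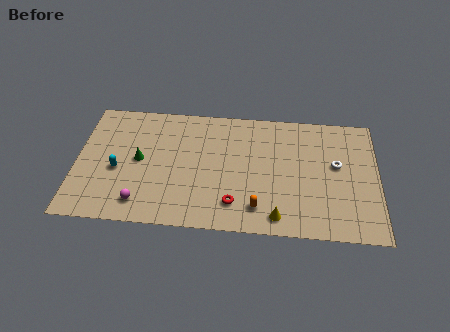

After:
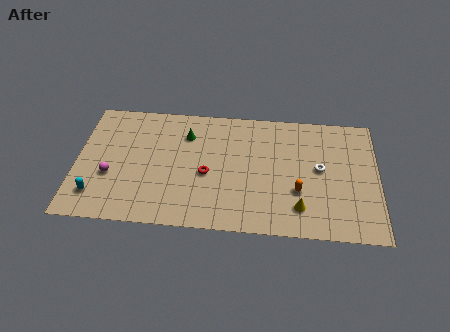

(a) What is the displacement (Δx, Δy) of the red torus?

(-1.7, 2.2)

The red torus started near (9.6, 2.1) and ended near (7.9, 4.3).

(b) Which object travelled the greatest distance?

the green cone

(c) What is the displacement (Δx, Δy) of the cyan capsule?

(-1.2, -2.1)

The cyan capsule was at about (2.5, 4.2) and moved to about (1.3, 2.1).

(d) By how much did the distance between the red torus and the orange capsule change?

+4.2

They were about 1.4 units apart before and 5.6 after — 4.2 units further apart.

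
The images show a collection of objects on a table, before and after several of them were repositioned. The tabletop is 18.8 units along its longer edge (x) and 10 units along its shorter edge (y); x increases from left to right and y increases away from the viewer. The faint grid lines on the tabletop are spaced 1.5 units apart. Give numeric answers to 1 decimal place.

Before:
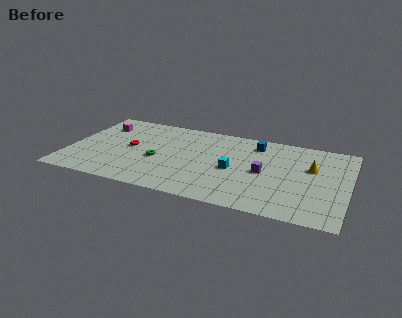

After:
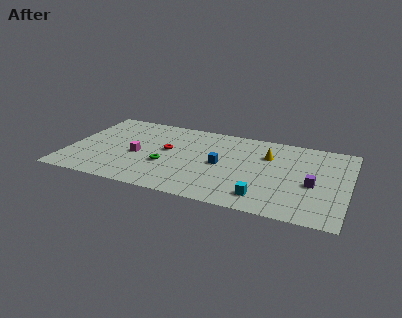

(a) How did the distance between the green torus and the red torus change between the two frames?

-0.3

Before: roughly 2.2 units apart; after: 1.9. That's 0.3 units closer together.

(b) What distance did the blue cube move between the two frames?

3.9

The blue cube was near (12.4, 8.2) before and (10.3, 4.9) after, so it travelled √(2.1² + 3.3²) ≈ 3.9 units.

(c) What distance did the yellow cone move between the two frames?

3.1

The yellow cone was near (16.3, 6.3) before and (13.3, 7.0) after, so it travelled √(3.0² + 0.7²) ≈ 3.1 units.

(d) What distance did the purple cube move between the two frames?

3.3

The purple cube was near (13.2, 4.8) before and (16.5, 4.3) after, so it travelled √(3.3² + 0.5²) ≈ 3.3 units.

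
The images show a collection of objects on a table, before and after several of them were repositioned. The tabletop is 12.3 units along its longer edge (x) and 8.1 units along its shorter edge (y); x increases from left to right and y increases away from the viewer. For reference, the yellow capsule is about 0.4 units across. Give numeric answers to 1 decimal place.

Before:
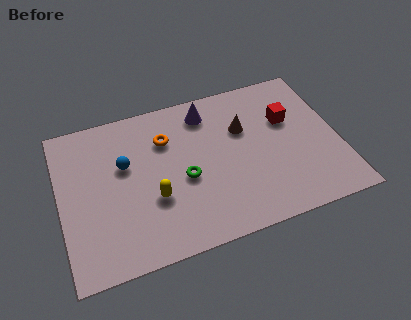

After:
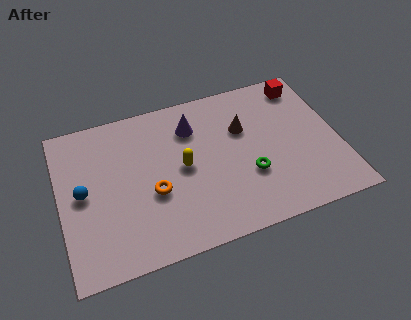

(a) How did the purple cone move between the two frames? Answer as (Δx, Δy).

(-0.7, -0.6)

From the two frames, the purple cone sits at roughly (6.7, 6.7) before and (6.0, 6.1) after.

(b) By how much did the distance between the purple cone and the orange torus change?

+1.4

The distance was about 2.1 in the first image and 3.5 in the second, so they moved 1.4 units further apart.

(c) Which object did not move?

the brown cone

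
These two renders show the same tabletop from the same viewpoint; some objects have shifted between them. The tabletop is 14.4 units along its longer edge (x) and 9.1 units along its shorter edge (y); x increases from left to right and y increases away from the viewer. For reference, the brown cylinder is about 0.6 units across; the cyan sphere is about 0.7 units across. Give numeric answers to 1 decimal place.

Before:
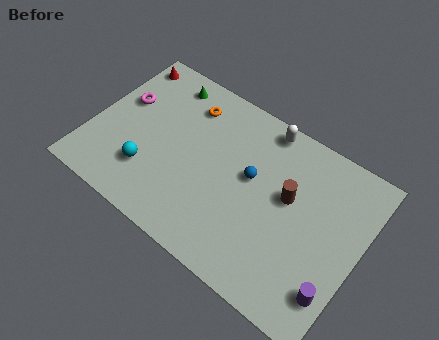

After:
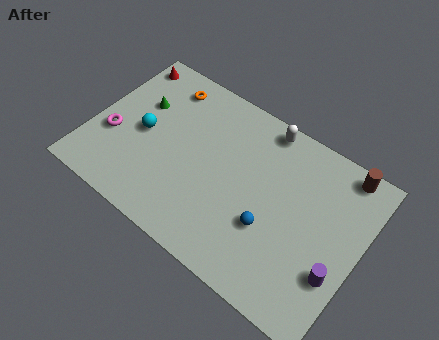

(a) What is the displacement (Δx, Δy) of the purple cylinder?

(-0.1, 0.9)

The purple cylinder started near (13.6, 2.0) and ended near (13.5, 2.9).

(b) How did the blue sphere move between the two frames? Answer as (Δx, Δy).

(1.4, -2.0)

The blue sphere was at about (8.5, 5.2) and moved to about (9.9, 3.2).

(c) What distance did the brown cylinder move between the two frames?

3.8

From (10.5, 5.3) to (12.9, 8.2), the brown cylinder covered √(2.4² + 2.9²) ≈ 3.8 units.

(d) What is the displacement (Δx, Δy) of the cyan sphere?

(-0.7, 1.9)

The cyan sphere was at about (3.4, 2.5) and moved to about (2.7, 4.4).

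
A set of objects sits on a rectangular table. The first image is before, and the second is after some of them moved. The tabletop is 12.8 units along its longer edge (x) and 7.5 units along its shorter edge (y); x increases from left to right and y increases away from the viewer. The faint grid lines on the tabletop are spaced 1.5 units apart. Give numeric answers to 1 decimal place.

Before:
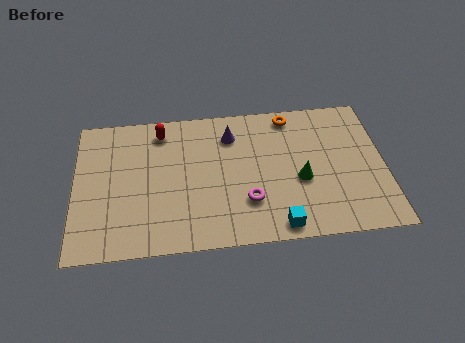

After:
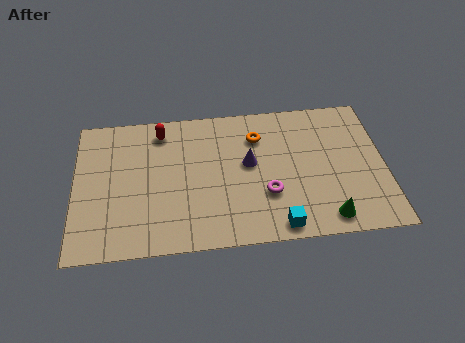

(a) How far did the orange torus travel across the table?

1.7

The orange torus was near (9.0, 6.6) before and (7.6, 5.6) after, so it travelled √(1.4² + 1.0²) ≈ 1.7 units.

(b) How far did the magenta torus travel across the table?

0.9

The magenta torus moved from about (7.1, 2.2) to (7.9, 2.5), a distance of √(0.8² + 0.3²) ≈ 0.9.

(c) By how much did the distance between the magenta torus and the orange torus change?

-1.7

Before: roughly 4.8 units apart; after: 3.1. That's 1.7 units closer together.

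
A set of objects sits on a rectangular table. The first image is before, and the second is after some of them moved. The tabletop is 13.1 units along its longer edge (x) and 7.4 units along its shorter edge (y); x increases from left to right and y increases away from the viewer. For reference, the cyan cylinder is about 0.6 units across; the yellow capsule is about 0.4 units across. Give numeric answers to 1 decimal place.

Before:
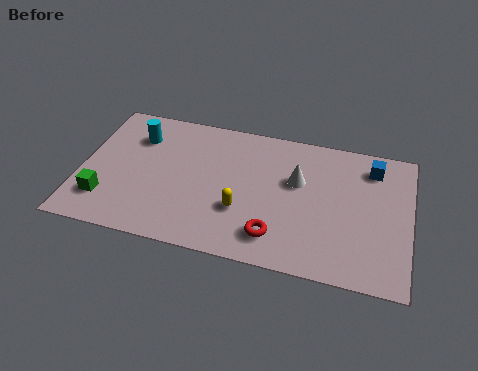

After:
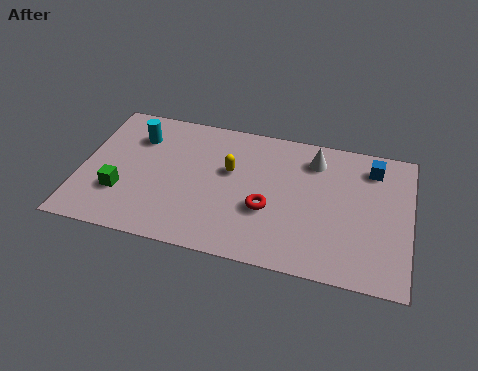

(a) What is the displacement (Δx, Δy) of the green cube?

(0.6, 0.5)

The green cube was at about (1.1, 1.8) and moved to about (1.7, 2.3).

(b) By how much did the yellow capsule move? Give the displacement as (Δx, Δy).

(-0.6, 2.0)

The yellow capsule was at about (6.5, 2.5) and moved to about (5.9, 4.5).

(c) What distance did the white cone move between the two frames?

1.4

From (8.6, 4.6) to (9.2, 5.9), the white cone covered √(0.6² + 1.3²) ≈ 1.4 units.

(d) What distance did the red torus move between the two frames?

1.4

From (7.9, 1.5) to (7.5, 2.8), the red torus covered √(0.4² + 1.3²) ≈ 1.4 units.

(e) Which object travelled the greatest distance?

the yellow capsule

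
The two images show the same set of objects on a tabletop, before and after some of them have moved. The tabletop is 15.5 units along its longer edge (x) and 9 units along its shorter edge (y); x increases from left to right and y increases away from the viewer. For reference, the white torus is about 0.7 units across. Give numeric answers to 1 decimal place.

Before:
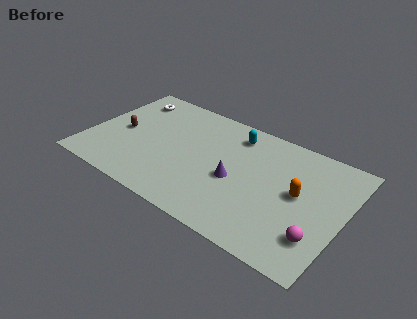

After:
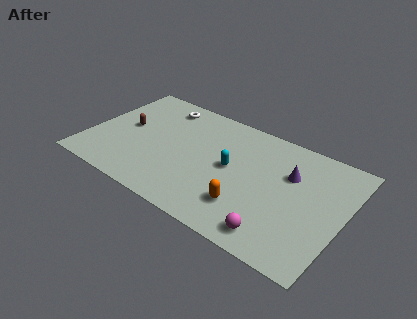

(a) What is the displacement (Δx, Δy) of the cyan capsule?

(0.2, -2.7)

The cyan capsule started near (8.5, 7.4) and ended near (8.7, 4.7).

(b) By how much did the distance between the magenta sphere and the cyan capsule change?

-3.0

The distance was about 7.7 in the first image and 4.7 in the second, so they moved 3.0 units closer together.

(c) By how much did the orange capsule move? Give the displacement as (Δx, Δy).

(-2.7, -2.5)

From the two frames, the orange capsule sits at roughly (12.8, 4.8) before and (10.1, 2.3) after.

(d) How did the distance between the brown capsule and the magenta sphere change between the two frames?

-2.1

The distance was about 12.6 in the first image and 10.5 in the second, so they moved 2.1 units closer together.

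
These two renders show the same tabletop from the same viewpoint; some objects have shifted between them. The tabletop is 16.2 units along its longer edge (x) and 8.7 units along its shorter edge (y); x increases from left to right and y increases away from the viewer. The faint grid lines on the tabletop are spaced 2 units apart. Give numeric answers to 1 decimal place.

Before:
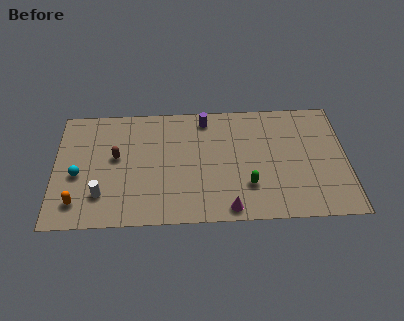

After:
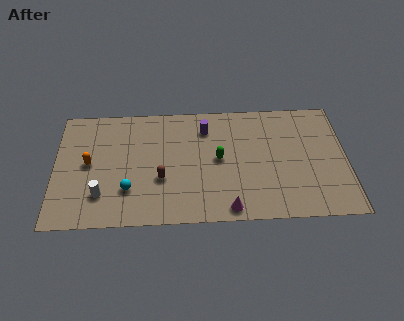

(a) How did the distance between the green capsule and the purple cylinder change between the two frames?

-3.1

Before: roughly 5.5 units apart; after: 2.4. That's 3.1 units closer together.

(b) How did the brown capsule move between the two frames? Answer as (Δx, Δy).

(2.5, -1.7)

The brown capsule started near (3.4, 4.9) and ended near (5.9, 3.2).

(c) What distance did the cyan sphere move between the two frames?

3.0

The cyan sphere moved from about (1.3, 3.7) to (4.1, 2.5), a distance of √(2.8² + 1.2²) ≈ 3.0.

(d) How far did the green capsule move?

2.6

The green capsule was near (10.7, 2.5) before and (9.1, 4.5) after, so it travelled √(1.6² + 2.0²) ≈ 2.6 units.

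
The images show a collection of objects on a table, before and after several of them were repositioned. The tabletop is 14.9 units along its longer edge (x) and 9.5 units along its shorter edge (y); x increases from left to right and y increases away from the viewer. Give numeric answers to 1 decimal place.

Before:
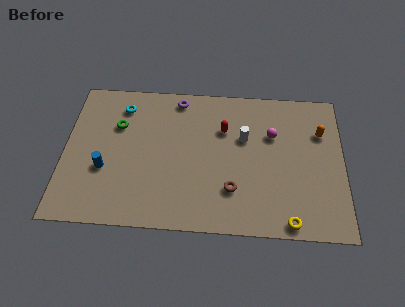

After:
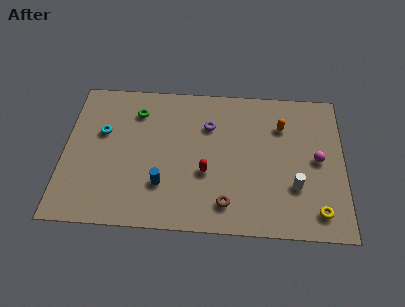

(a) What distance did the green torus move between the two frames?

1.4

From (2.8, 6.4) to (3.8, 7.4), the green torus covered √(1.0² + 1.0²) ≈ 1.4 units.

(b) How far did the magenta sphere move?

2.8

From (11.1, 6.3) to (13.5, 4.8), the magenta sphere covered √(2.4² + 1.5²) ≈ 2.8 units.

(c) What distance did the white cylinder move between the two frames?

4.0

The white cylinder moved from about (9.6, 6.0) to (12.3, 3.0), a distance of √(2.7² + 3.0²) ≈ 4.0.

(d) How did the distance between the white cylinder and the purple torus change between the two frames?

+1.6

Before: roughly 4.3 units apart; after: 5.9. That's 1.6 units further apart.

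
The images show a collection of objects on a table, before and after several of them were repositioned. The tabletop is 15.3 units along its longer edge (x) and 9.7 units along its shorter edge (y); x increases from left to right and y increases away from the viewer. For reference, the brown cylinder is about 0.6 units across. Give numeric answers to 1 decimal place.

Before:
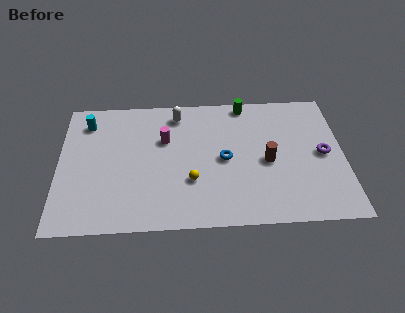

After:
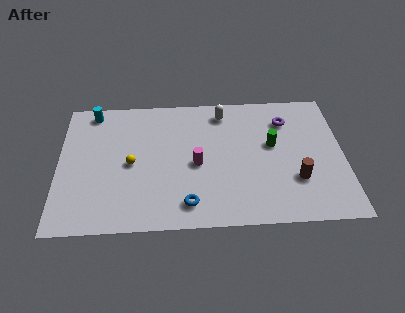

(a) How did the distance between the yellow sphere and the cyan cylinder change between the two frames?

-2.7

Before: roughly 7.2 units apart; after: 4.5. That's 2.7 units closer together.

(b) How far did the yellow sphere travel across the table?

3.5

The yellow sphere moved from about (7.1, 3.2) to (3.9, 4.6), a distance of √(3.2² + 1.4²) ≈ 3.5.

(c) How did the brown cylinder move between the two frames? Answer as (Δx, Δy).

(1.5, -1.4)

The brown cylinder was at about (11.2, 4.4) and moved to about (12.7, 3.0).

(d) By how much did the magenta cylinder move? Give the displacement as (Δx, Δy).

(1.7, -1.9)

From the two frames, the magenta cylinder sits at roughly (5.7, 6.3) before and (7.4, 4.4) after.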